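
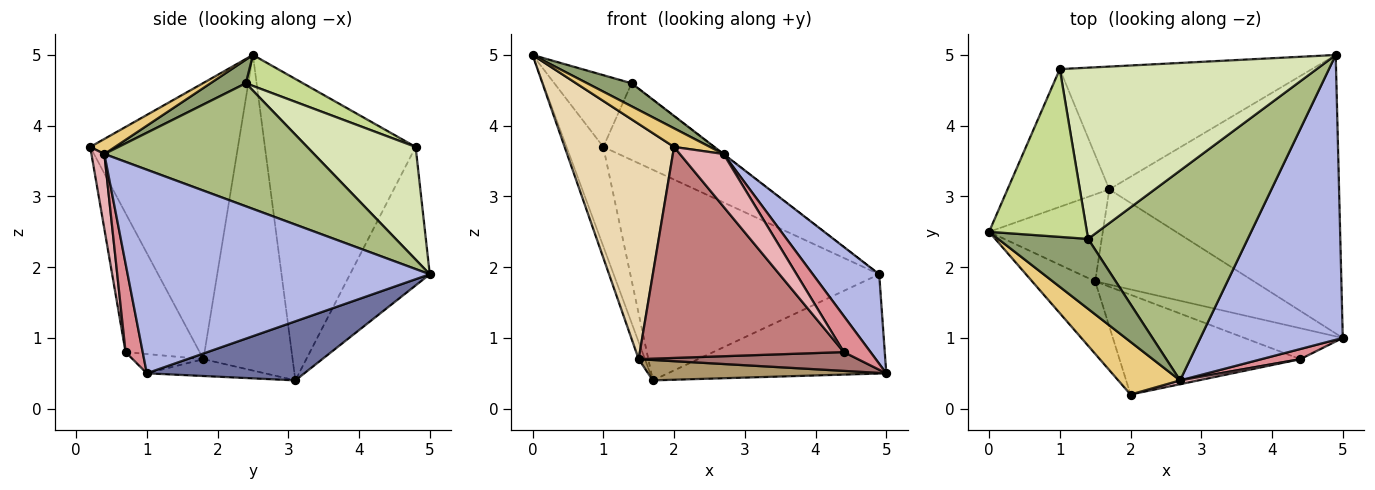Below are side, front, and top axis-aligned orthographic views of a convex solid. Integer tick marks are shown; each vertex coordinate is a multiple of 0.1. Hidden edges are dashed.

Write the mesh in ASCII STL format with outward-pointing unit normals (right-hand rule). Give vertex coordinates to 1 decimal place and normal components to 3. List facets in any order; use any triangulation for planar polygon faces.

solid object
 facet normal 0.235 0.326 -0.915
  outer loop
   vertex 1.7 3.1 0.4
   vertex 4.9 5.0 1.9
   vertex 5.0 1.0 0.5
  endloop
 endfacet
 facet normal -0.923 0.225 -0.312
  outer loop
   vertex 1.0 4.8 3.7
   vertex 1.7 3.1 0.4
   vertex 0.0 2.5 5.0
  endloop
 endfacet
 facet normal -0.267 0.833 -0.485
  outer loop
   vertex 1.0 4.8 3.7
   vertex 4.9 5.0 1.9
   vertex 1.7 3.1 0.4
  endloop
 endfacet
 facet normal 0.806 -0.177 0.564
  outer loop
   vertex 2.7 0.4 3.6
   vertex 5.0 1.0 0.5
   vertex 4.9 5.0 1.9
  endloop
 endfacet
 facet normal 0.242 -0.304 0.922
  outer loop
   vertex 1.4 2.4 4.6
   vertex 0.0 2.5 5.0
   vertex 2.7 0.4 3.6
  endloop
 endfacet
 facet normal 0.610 0.001 0.792
  outer loop
   vertex 1.4 2.4 4.6
   vertex 2.7 0.4 3.6
   vertex 4.9 5.0 1.9
  endloop
 endfacet
 facet normal 0.279 0.378 0.883
  outer loop
   vertex 1.4 2.4 4.6
   vertex 1.0 4.8 3.7
   vertex 0.0 2.5 5.0
  endloop
 endfacet
 facet normal 0.372 0.380 0.847
  outer loop
   vertex 1.4 2.4 4.6
   vertex 4.9 5.0 1.9
   vertex 1.0 4.8 3.7
  endloop
 endfacet
 facet normal -0.103 -0.209 -0.973
  outer loop
   vertex 1.5 1.8 0.7
   vertex 1.7 3.1 0.4
   vertex 5.0 1.0 0.5
  endloop
 endfacet
 facet normal -0.939 0.066 -0.338
  outer loop
   vertex 1.5 1.8 0.7
   vertex 0.0 2.5 5.0
   vertex 1.7 3.1 0.4
  endloop
 endfacet
 facet normal 0.224 -0.325 0.919
  outer loop
   vertex 2.0 0.2 3.7
   vertex 2.7 0.4 3.6
   vertex 0.0 2.5 5.0
  endloop
 endfacet
 facet normal -0.790 -0.585 -0.180
  outer loop
   vertex 2.0 0.2 3.7
   vertex 0.0 2.5 5.0
   vertex 1.5 1.8 0.7
  endloop
 endfacet
 facet normal -0.165 -0.512 -0.843
  outer loop
   vertex 4.4 0.7 0.8
   vertex 1.5 1.8 0.7
   vertex 5.0 1.0 0.5
  endloop
 endfacet
 facet normal -0.312 -0.859 -0.406
  outer loop
   vertex 4.4 0.7 0.8
   vertex 2.0 0.2 3.7
   vertex 1.5 1.8 0.7
  endloop
 endfacet
 facet normal 0.525 -0.819 0.231
  outer loop
   vertex 4.4 0.7 0.8
   vertex 5.0 1.0 0.5
   vertex 2.7 0.4 3.6
  endloop
 endfacet
 facet normal 0.283 -0.957 0.069
  outer loop
   vertex 4.4 0.7 0.8
   vertex 2.7 0.4 3.6
   vertex 2.0 0.2 3.7
  endloop
 endfacet
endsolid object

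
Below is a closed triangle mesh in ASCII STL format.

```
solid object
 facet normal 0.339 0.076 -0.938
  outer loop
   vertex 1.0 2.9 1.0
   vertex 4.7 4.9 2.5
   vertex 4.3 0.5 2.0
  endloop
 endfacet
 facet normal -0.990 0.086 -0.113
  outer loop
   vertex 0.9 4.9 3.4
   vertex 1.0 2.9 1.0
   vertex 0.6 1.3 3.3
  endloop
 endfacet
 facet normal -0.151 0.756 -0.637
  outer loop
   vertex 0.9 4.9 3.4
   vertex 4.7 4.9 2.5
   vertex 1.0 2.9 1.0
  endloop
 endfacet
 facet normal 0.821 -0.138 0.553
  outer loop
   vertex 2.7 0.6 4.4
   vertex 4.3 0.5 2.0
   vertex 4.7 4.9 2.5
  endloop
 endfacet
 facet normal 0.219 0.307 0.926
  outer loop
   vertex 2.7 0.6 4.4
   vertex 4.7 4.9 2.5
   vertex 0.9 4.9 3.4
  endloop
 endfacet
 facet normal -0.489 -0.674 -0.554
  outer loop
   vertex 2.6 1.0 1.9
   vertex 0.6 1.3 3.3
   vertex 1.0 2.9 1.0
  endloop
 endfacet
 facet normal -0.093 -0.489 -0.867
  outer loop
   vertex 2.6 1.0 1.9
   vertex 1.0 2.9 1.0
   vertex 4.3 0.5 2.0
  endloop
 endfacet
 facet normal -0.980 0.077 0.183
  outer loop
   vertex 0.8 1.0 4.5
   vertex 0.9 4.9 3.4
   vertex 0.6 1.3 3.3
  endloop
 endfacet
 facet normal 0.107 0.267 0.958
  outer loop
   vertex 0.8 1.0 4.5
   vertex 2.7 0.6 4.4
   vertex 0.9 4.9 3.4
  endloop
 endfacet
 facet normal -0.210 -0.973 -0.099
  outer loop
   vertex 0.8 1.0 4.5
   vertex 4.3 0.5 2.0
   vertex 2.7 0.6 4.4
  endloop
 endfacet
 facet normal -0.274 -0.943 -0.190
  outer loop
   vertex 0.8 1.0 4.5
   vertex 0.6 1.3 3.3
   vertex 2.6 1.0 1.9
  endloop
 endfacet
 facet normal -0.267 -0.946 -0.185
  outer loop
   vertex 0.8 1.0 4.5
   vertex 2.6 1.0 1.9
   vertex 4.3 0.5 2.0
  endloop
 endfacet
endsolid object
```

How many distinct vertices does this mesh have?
8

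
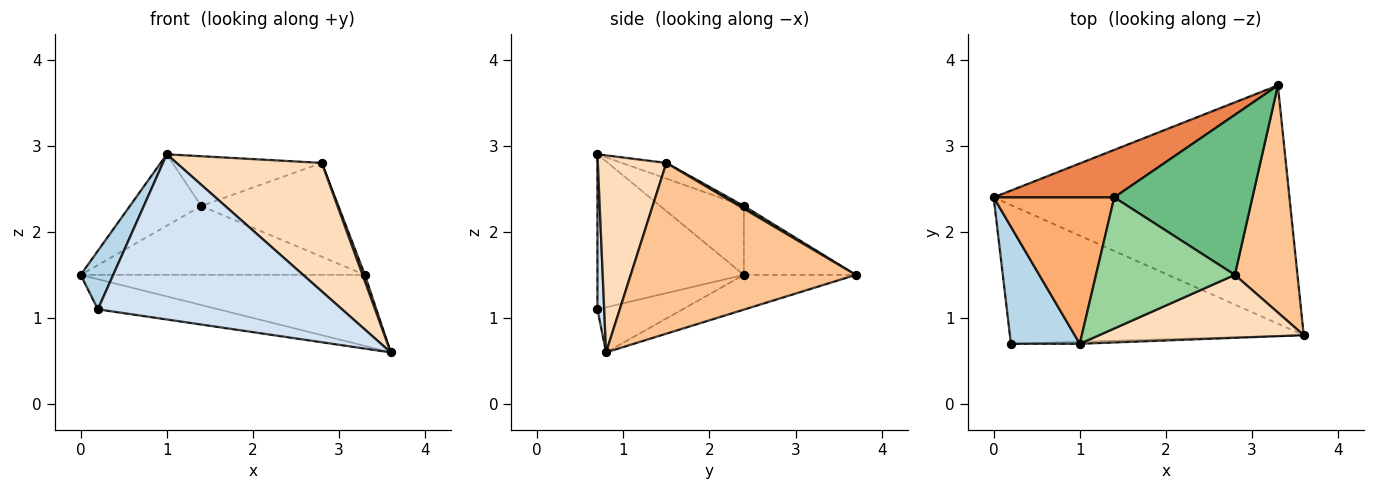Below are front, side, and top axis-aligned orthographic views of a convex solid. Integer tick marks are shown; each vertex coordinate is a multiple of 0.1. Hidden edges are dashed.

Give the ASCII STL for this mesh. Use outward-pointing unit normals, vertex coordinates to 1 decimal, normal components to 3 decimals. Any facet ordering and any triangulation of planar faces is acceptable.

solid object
 facet normal -0.112 0.284 -0.952
  outer loop
   vertex 3.3 3.7 1.5
   vertex 3.6 0.8 0.6
   vertex 0.0 2.4 1.5
  endloop
 endfacet
 facet normal -0.148 0.210 -0.966
  outer loop
   vertex 0.2 0.7 1.1
   vertex 0.0 2.4 1.5
   vertex 3.6 0.8 0.6
  endloop
 endfacet
 facet normal -0.896 -0.199 0.398
  outer loop
   vertex 0.2 0.7 1.1
   vertex 1.0 0.7 2.9
   vertex 0.0 2.4 1.5
  endloop
 endfacet
 facet normal 0.028 -1.000 -0.012
  outer loop
   vertex 0.2 0.7 1.1
   vertex 3.6 0.8 0.6
   vertex 1.0 0.7 2.9
  endloop
 endfacet
 facet normal -0.309 0.783 0.540
  outer loop
   vertex 1.4 2.4 2.3
   vertex 3.3 3.7 1.5
   vertex 0.0 2.4 1.5
  endloop
 endfacet
 facet normal -0.457 0.390 0.800
  outer loop
   vertex 1.4 2.4 2.3
   vertex 0.0 2.4 1.5
   vertex 1.0 0.7 2.9
  endloop
 endfacet
 facet normal 0.939 -0.010 0.344
  outer loop
   vertex 2.8 1.5 2.8
   vertex 3.6 0.8 0.6
   vertex 3.3 3.7 1.5
  endloop
 endfacet
 facet normal 0.390 -0.827 0.405
  outer loop
   vertex 2.8 1.5 2.8
   vertex 1.0 0.7 2.9
   vertex 3.6 0.8 0.6
  endloop
 endfacet
 facet normal 0.017 0.506 0.862
  outer loop
   vertex 2.8 1.5 2.8
   vertex 3.3 3.7 1.5
   vertex 1.4 2.4 2.3
  endloop
 endfacet
 facet normal -0.105 0.353 0.930
  outer loop
   vertex 2.8 1.5 2.8
   vertex 1.4 2.4 2.3
   vertex 1.0 0.7 2.9
  endloop
 endfacet
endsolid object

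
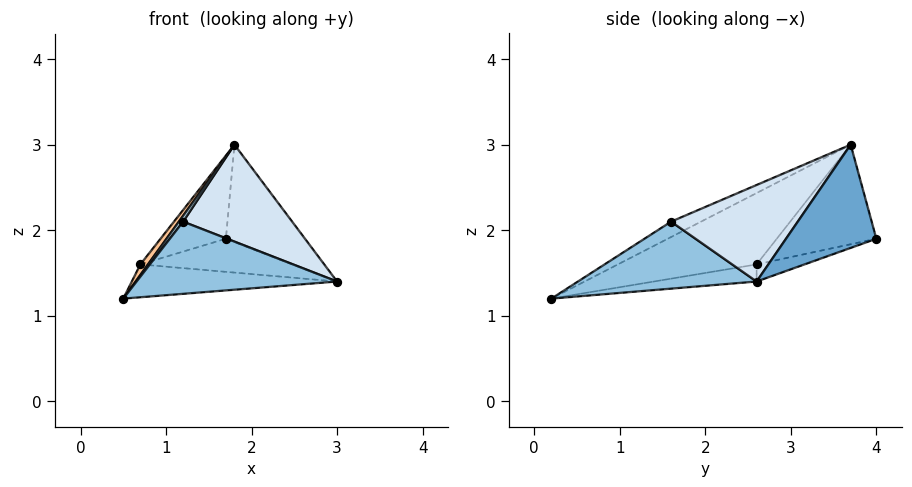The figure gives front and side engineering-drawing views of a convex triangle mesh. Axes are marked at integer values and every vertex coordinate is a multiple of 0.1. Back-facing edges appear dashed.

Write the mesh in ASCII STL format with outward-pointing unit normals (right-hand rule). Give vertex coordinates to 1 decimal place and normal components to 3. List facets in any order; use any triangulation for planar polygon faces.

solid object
 facet normal 0.748 0.655 0.111
  outer loop
   vertex 1.8 3.7 3.0
   vertex 3.0 2.6 1.4
   vertex 1.7 4.0 1.9
  endloop
 endfacet
 facet normal 0.559 -0.628 0.541
  outer loop
   vertex 1.2 1.6 2.1
   vertex 0.5 0.2 1.2
   vertex 3.0 2.6 1.4
  endloop
 endfacet
 facet normal -0.704 -0.101 0.704
  outer loop
   vertex 1.2 1.6 2.1
   vertex 1.8 3.7 3.0
   vertex 0.5 0.2 1.2
  endloop
 endfacet
 facet normal 0.531 -0.457 0.713
  outer loop
   vertex 1.2 1.6 2.1
   vertex 3.0 2.6 1.4
   vertex 1.8 3.7 3.0
  endloop
 endfacet
 facet normal -0.085 0.171 -0.982
  outer loop
   vertex 0.7 2.6 1.6
   vertex 3.0 2.6 1.4
   vertex 0.5 0.2 1.2
  endloop
 endfacet
 facet normal -0.084 0.265 -0.960
  outer loop
   vertex 0.7 2.6 1.6
   vertex 1.7 4.0 1.9
   vertex 3.0 2.6 1.4
  endloop
 endfacet
 facet normal -0.769 -0.042 0.638
  outer loop
   vertex 0.7 2.6 1.6
   vertex 0.5 0.2 1.2
   vertex 1.8 3.7 3.0
  endloop
 endfacet
 facet normal -0.815 0.535 0.220
  outer loop
   vertex 0.7 2.6 1.6
   vertex 1.8 3.7 3.0
   vertex 1.7 4.0 1.9
  endloop
 endfacet
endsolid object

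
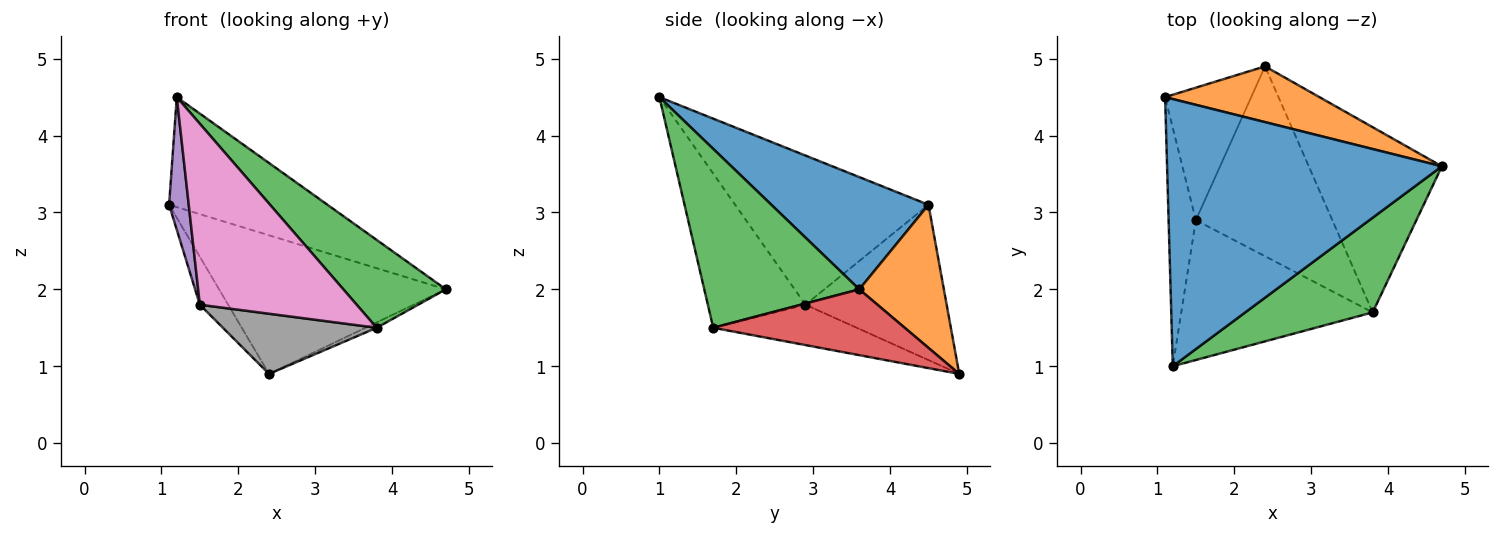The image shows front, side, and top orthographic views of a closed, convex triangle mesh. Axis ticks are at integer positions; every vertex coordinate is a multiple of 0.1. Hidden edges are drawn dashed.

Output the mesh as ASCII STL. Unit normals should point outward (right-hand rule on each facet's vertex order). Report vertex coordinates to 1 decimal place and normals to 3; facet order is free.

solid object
 facet normal 0.353 0.356 0.865
  outer loop
   vertex 1.2 1.0 4.5
   vertex 4.7 3.6 2.0
   vertex 1.1 4.5 3.1
  endloop
 endfacet
 facet normal 0.327 0.877 0.353
  outer loop
   vertex 2.4 4.9 0.9
   vertex 1.1 4.5 3.1
   vertex 4.7 3.6 2.0
  endloop
 endfacet
 facet normal 0.717 -0.474 0.511
  outer loop
   vertex 3.8 1.7 1.5
   vertex 4.7 3.6 2.0
   vertex 1.2 1.0 4.5
  endloop
 endfacet
 facet normal 0.443 0.026 -0.896
  outer loop
   vertex 3.8 1.7 1.5
   vertex 2.4 4.9 0.9
   vertex 4.7 3.6 2.0
  endloop
 endfacet
 facet normal -0.979 -0.099 -0.179
  outer loop
   vertex 1.5 2.9 1.8
   vertex 1.2 1.0 4.5
   vertex 1.1 4.5 3.1
  endloop
 endfacet
 facet normal -0.861 0.173 -0.478
  outer loop
   vertex 1.5 2.9 1.8
   vertex 1.1 4.5 3.1
   vertex 2.4 4.9 0.9
  endloop
 endfacet
 facet normal -0.442 -0.710 -0.549
  outer loop
   vertex 1.5 2.9 1.8
   vertex 3.8 1.7 1.5
   vertex 1.2 1.0 4.5
  endloop
 endfacet
 facet normal -0.271 -0.291 -0.918
  outer loop
   vertex 1.5 2.9 1.8
   vertex 2.4 4.9 0.9
   vertex 3.8 1.7 1.5
  endloop
 endfacet
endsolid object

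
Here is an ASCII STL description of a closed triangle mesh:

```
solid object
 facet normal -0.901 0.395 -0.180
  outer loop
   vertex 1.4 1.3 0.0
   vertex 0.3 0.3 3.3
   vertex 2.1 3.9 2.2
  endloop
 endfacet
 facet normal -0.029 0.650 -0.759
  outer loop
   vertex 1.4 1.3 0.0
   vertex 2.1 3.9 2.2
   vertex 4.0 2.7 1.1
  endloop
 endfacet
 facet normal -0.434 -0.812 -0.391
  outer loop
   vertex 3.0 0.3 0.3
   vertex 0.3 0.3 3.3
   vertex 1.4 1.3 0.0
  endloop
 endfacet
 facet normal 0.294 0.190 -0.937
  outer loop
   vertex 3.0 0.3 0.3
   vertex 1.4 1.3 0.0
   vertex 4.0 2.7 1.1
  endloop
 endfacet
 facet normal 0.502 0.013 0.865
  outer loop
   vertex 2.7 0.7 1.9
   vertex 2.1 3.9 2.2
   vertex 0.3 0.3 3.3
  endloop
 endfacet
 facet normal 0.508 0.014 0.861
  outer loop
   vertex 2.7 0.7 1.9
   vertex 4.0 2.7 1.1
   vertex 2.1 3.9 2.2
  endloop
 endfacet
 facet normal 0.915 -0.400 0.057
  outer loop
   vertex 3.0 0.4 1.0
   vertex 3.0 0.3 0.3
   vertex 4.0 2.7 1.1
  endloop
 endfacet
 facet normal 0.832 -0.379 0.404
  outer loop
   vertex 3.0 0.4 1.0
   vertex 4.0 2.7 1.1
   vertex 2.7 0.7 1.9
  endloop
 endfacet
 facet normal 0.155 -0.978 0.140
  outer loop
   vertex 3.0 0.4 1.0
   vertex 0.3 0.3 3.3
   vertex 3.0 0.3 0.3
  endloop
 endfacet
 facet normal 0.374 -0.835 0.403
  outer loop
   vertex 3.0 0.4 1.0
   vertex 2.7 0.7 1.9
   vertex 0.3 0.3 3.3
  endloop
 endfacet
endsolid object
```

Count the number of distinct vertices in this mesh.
7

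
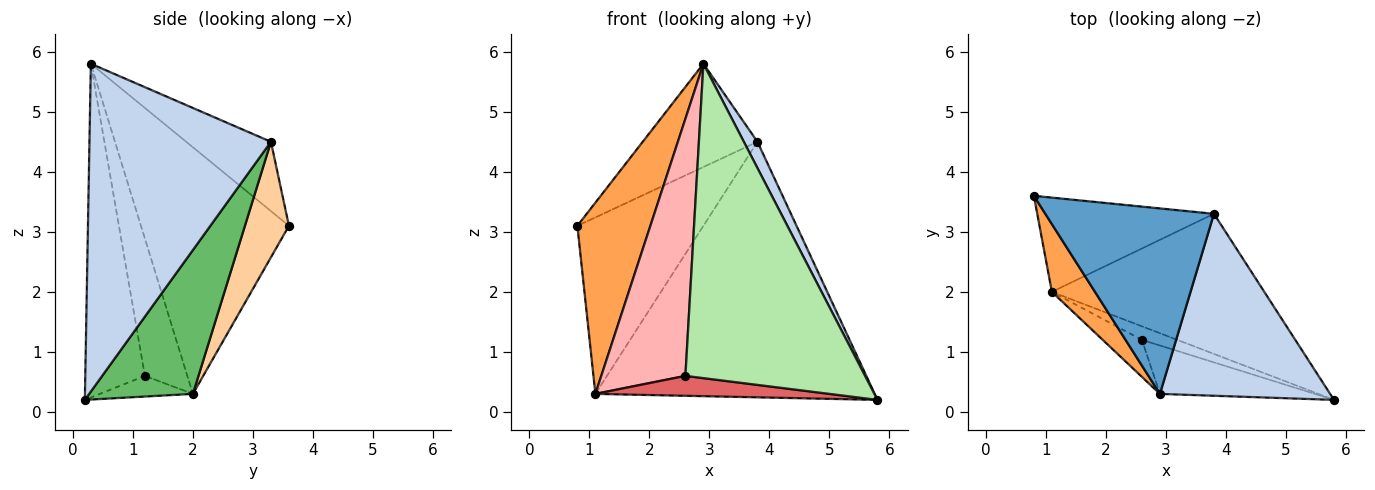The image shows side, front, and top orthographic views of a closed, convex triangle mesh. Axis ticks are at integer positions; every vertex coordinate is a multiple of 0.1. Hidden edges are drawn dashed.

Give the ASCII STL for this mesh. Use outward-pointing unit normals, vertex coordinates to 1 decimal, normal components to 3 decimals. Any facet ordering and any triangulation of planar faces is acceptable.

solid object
 facet normal -0.338 0.458 0.822
  outer loop
   vertex 3.8 3.3 4.5
   vertex 0.8 3.6 3.1
   vertex 2.9 0.3 5.8
  endloop
 endfacet
 facet normal 0.886 -0.066 0.460
  outer loop
   vertex 3.8 3.3 4.5
   vertex 2.9 0.3 5.8
   vertex 5.8 0.2 0.2
  endloop
 endfacet
 facet normal -0.886 -0.437 0.155
  outer loop
   vertex 1.1 2.0 0.3
   vertex 2.9 0.3 5.8
   vertex 0.8 3.6 3.1
  endloop
 endfacet
 facet normal 0.294 0.843 -0.450
  outer loop
   vertex 1.1 2.0 0.3
   vertex 0.8 3.6 3.1
   vertex 3.8 3.3 4.5
  endloop
 endfacet
 facet normal 0.310 0.834 -0.457
  outer loop
   vertex 1.1 2.0 0.3
   vertex 3.8 3.3 4.5
   vertex 5.8 0.2 0.2
  endloop
 endfacet
 facet normal -0.312 -0.939 -0.145
  outer loop
   vertex 2.6 1.2 0.6
   vertex 5.8 0.2 0.2
   vertex 2.9 0.3 5.8
  endloop
 endfacet
 facet normal -0.312 -0.786 -0.534
  outer loop
   vertex 2.6 1.2 0.6
   vertex 1.1 2.0 0.3
   vertex 5.8 0.2 0.2
  endloop
 endfacet
 facet normal -0.447 -0.886 -0.127
  outer loop
   vertex 2.6 1.2 0.6
   vertex 2.9 0.3 5.8
   vertex 1.1 2.0 0.3
  endloop
 endfacet
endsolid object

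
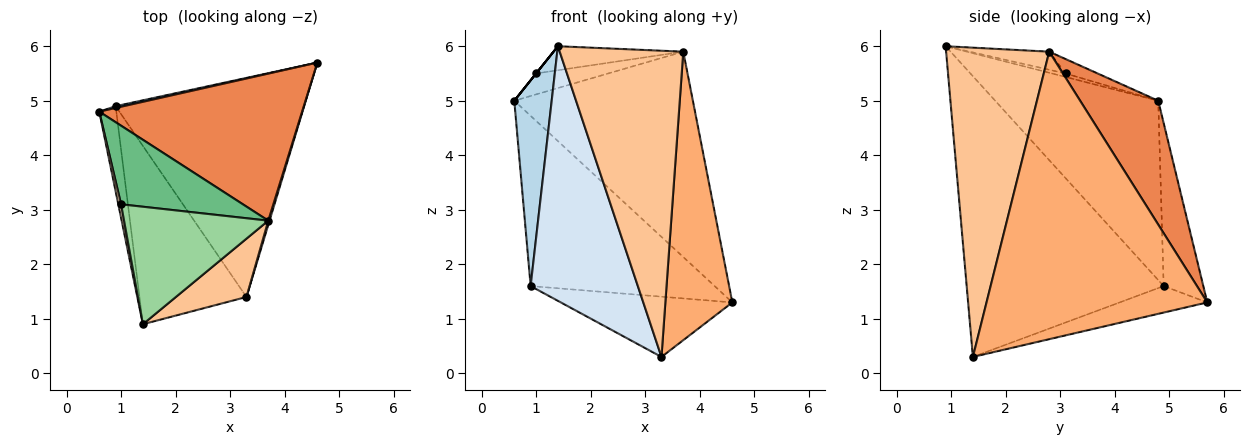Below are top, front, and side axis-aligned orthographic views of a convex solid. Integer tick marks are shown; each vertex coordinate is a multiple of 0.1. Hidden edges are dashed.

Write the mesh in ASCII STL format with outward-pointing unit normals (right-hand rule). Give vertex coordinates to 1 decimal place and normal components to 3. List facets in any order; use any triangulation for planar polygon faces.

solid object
 facet normal -0.211 0.978 0.010
  outer loop
   vertex 0.9 4.9 1.6
   vertex 0.6 4.8 5.0
   vertex 4.6 5.7 1.3
  endloop
 endfacet
 facet normal -0.134 0.263 -0.955
  outer loop
   vertex 0.9 4.9 1.6
   vertex 4.6 5.7 1.3
   vertex 3.3 1.4 0.3
  endloop
 endfacet
 facet normal -0.971 -0.223 -0.092
  outer loop
   vertex 0.9 4.9 1.6
   vertex 1.4 0.9 6.0
   vertex 0.6 4.8 5.0
  endloop
 endfacet
 facet normal -0.833 -0.453 -0.317
  outer loop
   vertex 0.9 4.9 1.6
   vertex 3.3 1.4 0.3
   vertex 1.4 0.9 6.0
  endloop
 endfacet
 facet normal 0.335 0.766 0.549
  outer loop
   vertex 3.7 2.8 5.9
   vertex 4.6 5.7 1.3
   vertex 0.6 4.8 5.0
  endloop
 endfacet
 facet normal 0.957 -0.290 0.004
  outer loop
   vertex 3.7 2.8 5.9
   vertex 3.3 1.4 0.3
   vertex 4.6 5.7 1.3
  endloop
 endfacet
 facet normal 0.634 -0.760 0.145
  outer loop
   vertex 3.7 2.8 5.9
   vertex 1.4 0.9 6.0
   vertex 3.3 1.4 0.3
  endloop
 endfacet
 facet normal -0.781 0.000 0.625
  outer loop
   vertex 1.0 3.1 5.5
   vertex 0.6 4.8 5.0
   vertex 1.4 0.9 6.0
  endloop
 endfacet
 facet normal -0.114 0.256 0.960
  outer loop
   vertex 1.0 3.1 5.5
   vertex 3.7 2.8 5.9
   vertex 0.6 4.8 5.0
  endloop
 endfacet
 facet normal -0.122 0.199 0.972
  outer loop
   vertex 1.0 3.1 5.5
   vertex 1.4 0.9 6.0
   vertex 3.7 2.8 5.9
  endloop
 endfacet
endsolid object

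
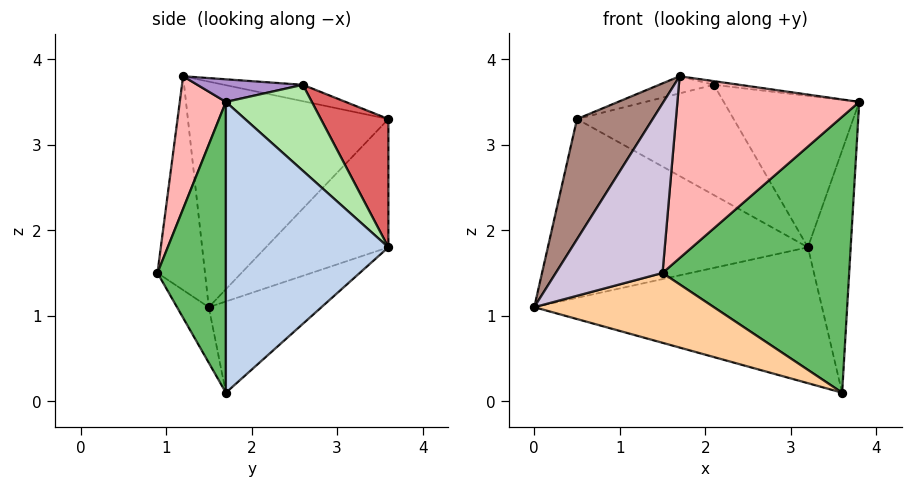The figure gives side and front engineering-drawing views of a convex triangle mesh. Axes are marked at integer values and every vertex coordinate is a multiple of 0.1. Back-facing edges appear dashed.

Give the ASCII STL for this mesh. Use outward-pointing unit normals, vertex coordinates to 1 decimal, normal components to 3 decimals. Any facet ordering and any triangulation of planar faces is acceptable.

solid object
 facet normal -0.242 0.618 -0.748
  outer loop
   vertex 3.6 1.7 0.1
   vertex 0.0 1.5 1.1
   vertex 3.2 3.6 1.8
  endloop
 endfacet
 facet normal 0.966 0.254 -0.057
  outer loop
   vertex 3.6 1.7 0.1
   vertex 3.2 3.6 1.8
   vertex 3.8 1.7 3.5
  endloop
 endfacet
 facet normal -0.338 0.718 -0.608
  outer loop
   vertex 0.5 3.6 3.3
   vertex 3.2 3.6 1.8
   vertex 0.0 1.5 1.1
  endloop
 endfacet
 facet normal -0.134 -0.760 -0.636
  outer loop
   vertex 1.5 0.9 1.5
   vertex 0.0 1.5 1.1
   vertex 3.6 1.7 0.1
  endloop
 endfacet
 facet normal 0.344 -0.939 -0.020
  outer loop
   vertex 1.5 0.9 1.5
   vertex 3.6 1.7 0.1
   vertex 3.8 1.7 3.5
  endloop
 endfacet
 facet normal 0.428 0.674 0.602
  outer loop
   vertex 2.1 2.6 3.7
   vertex 3.8 1.7 3.5
   vertex 3.2 3.6 1.8
  endloop
 endfacet
 facet normal 0.322 0.748 0.580
  outer loop
   vertex 2.1 2.6 3.7
   vertex 3.2 3.6 1.8
   vertex 0.5 3.6 3.3
  endloop
 endfacet
 facet normal 0.244 -0.964 0.104
  outer loop
   vertex 1.7 1.2 3.8
   vertex 1.5 0.9 1.5
   vertex 3.8 1.7 3.5
  endloop
 endfacet
 facet normal 0.134 0.033 0.990
  outer loop
   vertex 1.7 1.2 3.8
   vertex 3.8 1.7 3.5
   vertex 2.1 2.6 3.7
  endloop
 endfacet
 facet normal -0.402 -0.903 0.153
  outer loop
   vertex 1.7 1.2 3.8
   vertex 0.0 1.5 1.1
   vertex 1.5 0.9 1.5
  endloop
 endfacet
 facet normal -0.820 -0.310 0.482
  outer loop
   vertex 1.7 1.2 3.8
   vertex 0.5 3.6 3.3
   vertex 0.0 1.5 1.1
  endloop
 endfacet
 facet normal -0.170 0.119 0.978
  outer loop
   vertex 1.7 1.2 3.8
   vertex 2.1 2.6 3.7
   vertex 0.5 3.6 3.3
  endloop
 endfacet
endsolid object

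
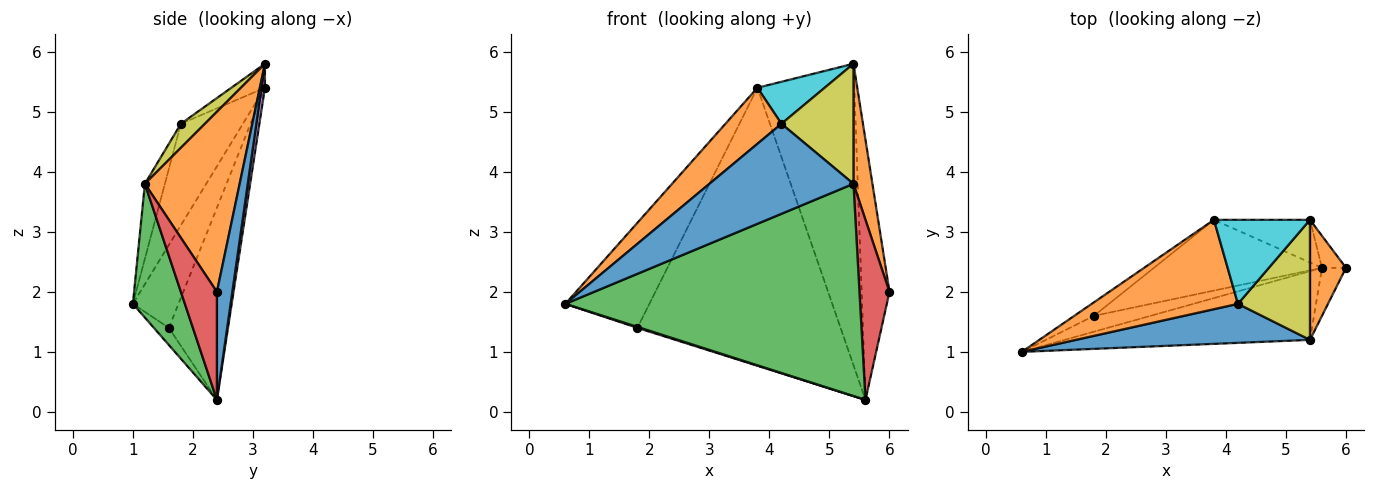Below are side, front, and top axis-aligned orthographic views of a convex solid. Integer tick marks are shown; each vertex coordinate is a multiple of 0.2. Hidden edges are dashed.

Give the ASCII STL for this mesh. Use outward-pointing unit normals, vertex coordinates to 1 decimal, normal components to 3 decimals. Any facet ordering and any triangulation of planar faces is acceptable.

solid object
 facet normal 0.482 0.870 -0.107
  outer loop
   vertex 5.6 2.4 0.2
   vertex 5.4 3.2 5.8
   vertex 6.0 2.4 2.0
  endloop
 endfacet
 facet normal 0.962 -0.192 0.192
  outer loop
   vertex 5.4 1.2 3.8
   vertex 6.0 2.4 2.0
   vertex 5.4 3.2 5.8
  endloop
 endfacet
 facet normal 0.166 -0.938 -0.304
  outer loop
   vertex 5.4 1.2 3.8
   vertex 0.6 1.0 1.8
   vertex 5.6 2.4 0.2
  endloop
 endfacet
 facet normal 0.757 -0.631 -0.168
  outer loop
   vertex 5.4 1.2 3.8
   vertex 5.6 2.4 0.2
   vertex 6.0 2.4 2.0
  endloop
 endfacet
 facet normal 0.035 0.990 -0.140
  outer loop
   vertex 3.8 3.2 5.4
   vertex 5.4 3.2 5.8
   vertex 5.6 2.4 0.2
  endloop
 endfacet
 facet normal -0.290 -0.058 -0.955
  outer loop
   vertex 1.8 1.6 1.4
   vertex 5.6 2.4 0.2
   vertex 0.6 1.0 1.8
  endloop
 endfacet
 facet normal -0.474 0.873 -0.112
  outer loop
   vertex 1.8 1.6 1.4
   vertex 0.6 1.0 1.8
   vertex 3.8 3.2 5.4
  endloop
 endfacet
 facet normal -0.271 0.933 -0.237
  outer loop
   vertex 1.8 1.6 1.4
   vertex 3.8 3.2 5.4
   vertex 5.6 2.4 0.2
  endloop
 endfacet
 facet normal 0.229 -0.688 0.688
  outer loop
   vertex 4.2 1.8 4.8
   vertex 5.4 1.2 3.8
   vertex 5.4 3.2 5.8
  endloop
 endfacet
 facet normal -0.218 -0.436 0.873
  outer loop
   vertex 4.2 1.8 4.8
   vertex 5.4 3.2 5.8
   vertex 3.8 3.2 5.4
  endloop
 endfacet
 facet normal -0.126 -0.910 0.394
  outer loop
   vertex 4.2 1.8 4.8
   vertex 0.6 1.0 1.8
   vertex 5.4 1.2 3.8
  endloop
 endfacet
 facet normal -0.507 -0.458 0.730
  outer loop
   vertex 4.2 1.8 4.8
   vertex 3.8 3.2 5.4
   vertex 0.6 1.0 1.8
  endloop
 endfacet
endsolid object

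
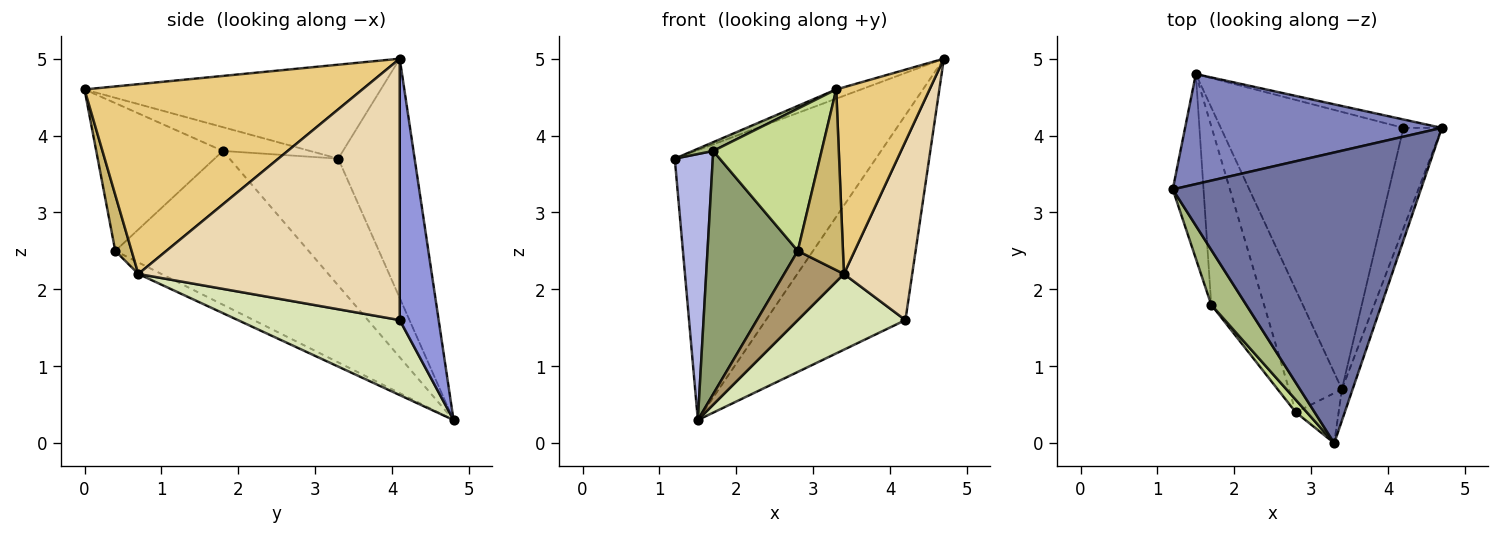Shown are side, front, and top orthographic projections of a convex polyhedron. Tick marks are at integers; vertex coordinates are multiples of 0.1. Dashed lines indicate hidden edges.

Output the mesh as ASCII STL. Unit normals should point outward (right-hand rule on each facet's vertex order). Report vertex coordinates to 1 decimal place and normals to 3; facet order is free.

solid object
 facet normal -0.354 0.030 0.935
  outer loop
   vertex 3.3 0.0 4.6
   vertex 4.7 4.1 5.0
   vertex 1.2 3.3 3.7
  endloop
 endfacet
 facet normal -0.332 0.874 0.356
  outer loop
   vertex 1.5 4.8 0.3
   vertex 1.2 3.3 3.7
   vertex 4.7 4.1 5.0
  endloop
 endfacet
 facet normal 0.269 0.962 -0.039
  outer loop
   vertex 4.2 4.1 1.6
   vertex 1.5 4.8 0.3
   vertex 4.7 4.1 5.0
  endloop
 endfacet
 facet normal -0.920 -0.322 -0.223
  outer loop
   vertex 1.7 1.8 3.8
   vertex 1.2 3.3 3.7
   vertex 1.5 4.8 0.3
  endloop
 endfacet
 facet normal -0.865 -0.404 -0.297
  outer loop
   vertex 1.7 1.8 3.8
   vertex 1.5 4.8 0.3
   vertex 2.8 0.4 2.5
  endloop
 endfacet
 facet normal -0.557 -0.131 0.820
  outer loop
   vertex 1.7 1.8 3.8
   vertex 3.3 0.0 4.6
   vertex 1.2 3.3 3.7
  endloop
 endfacet
 facet normal -0.759 -0.649 0.057
  outer loop
   vertex 1.7 1.8 3.8
   vertex 2.8 0.4 2.5
   vertex 3.3 0.0 4.6
  endloop
 endfacet
 facet normal 0.368 -0.245 -0.897
  outer loop
   vertex 3.4 0.7 2.2
   vertex 1.5 4.8 0.3
   vertex 4.2 4.1 1.6
  endloop
 endfacet
 facet normal -0.186 -0.483 -0.856
  outer loop
   vertex 3.4 0.7 2.2
   vertex 2.8 0.4 2.5
   vertex 1.5 4.8 0.3
  endloop
 endfacet
 facet normal 0.329 -0.910 -0.252
  outer loop
   vertex 3.4 0.7 2.2
   vertex 3.3 0.0 4.6
   vertex 2.8 0.4 2.5
  endloop
 endfacet
 facet normal 0.947 -0.318 -0.053
  outer loop
   vertex 3.4 0.7 2.2
   vertex 4.7 4.1 5.0
   vertex 3.3 0.0 4.6
  endloop
 endfacet
 facet normal 0.958 -0.250 -0.141
  outer loop
   vertex 3.4 0.7 2.2
   vertex 4.2 4.1 1.6
   vertex 4.7 4.1 5.0
  endloop
 endfacet
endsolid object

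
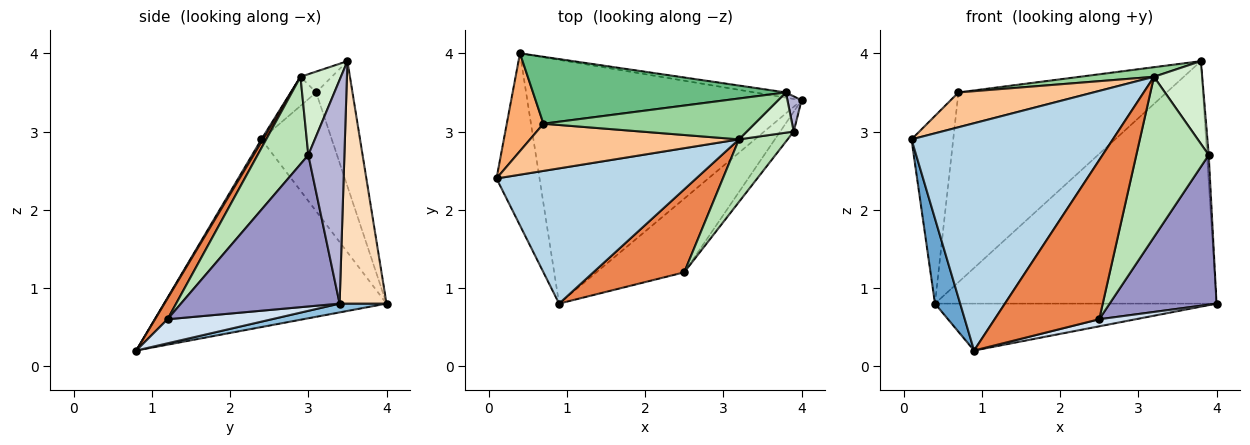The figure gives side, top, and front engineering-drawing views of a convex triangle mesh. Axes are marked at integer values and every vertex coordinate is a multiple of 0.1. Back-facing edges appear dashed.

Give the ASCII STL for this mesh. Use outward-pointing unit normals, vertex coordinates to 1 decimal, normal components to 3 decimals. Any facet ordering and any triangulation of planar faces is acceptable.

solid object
 facet normal -0.969 -0.110 -0.222
  outer loop
   vertex 0.4 4.0 0.8
   vertex 0.9 0.8 0.2
   vertex 0.1 2.4 2.9
  endloop
 endfacet
 facet normal 0.031 0.189 -0.981
  outer loop
   vertex 0.4 4.0 0.8
   vertex 4.0 3.4 0.8
   vertex 0.9 0.8 0.2
  endloop
 endfacet
 facet normal 0.007 -0.859 0.511
  outer loop
   vertex 3.2 2.9 3.7
   vertex 0.1 2.4 2.9
   vertex 0.9 0.8 0.2
  endloop
 endfacet
 facet normal 0.263 -0.092 -0.960
  outer loop
   vertex 2.5 1.2 0.6
   vertex 0.9 0.8 0.2
   vertex 4.0 3.4 0.8
  endloop
 endfacet
 facet normal 0.106 -0.882 0.460
  outer loop
   vertex 2.5 1.2 0.6
   vertex 3.2 2.9 3.7
   vertex 0.9 0.8 0.2
  endloop
 endfacet
 facet normal -0.831 0.493 0.257
  outer loop
   vertex 0.7 3.1 3.5
   vertex 0.4 4.0 0.8
   vertex 0.1 2.4 2.9
  endloop
 endfacet
 facet normal -0.111 -0.590 0.800
  outer loop
   vertex 0.7 3.1 3.5
   vertex 0.1 2.4 2.9
   vertex 3.2 2.9 3.7
  endloop
 endfacet
 facet normal 0.164 0.986 -0.021
  outer loop
   vertex 3.8 3.5 3.9
   vertex 4.0 3.4 0.8
   vertex 0.4 4.0 0.8
  endloop
 endfacet
 facet normal -0.162 0.931 0.328
  outer loop
   vertex 3.8 3.5 3.9
   vertex 0.4 4.0 0.8
   vertex 0.7 3.1 3.5
  endloop
 endfacet
 facet normal -0.096 -0.227 0.969
  outer loop
   vertex 3.8 3.5 3.9
   vertex 0.7 3.1 3.5
   vertex 3.2 2.9 3.7
  endloop
 endfacet
 facet normal 0.546 -0.780 0.304
  outer loop
   vertex 3.9 3.0 2.7
   vertex 3.2 2.9 3.7
   vertex 2.5 1.2 0.6
  endloop
 endfacet
 facet normal 0.602 -0.718 0.349
  outer loop
   vertex 3.9 3.0 2.7
   vertex 3.8 3.5 3.9
   vertex 3.2 2.9 3.7
  endloop
 endfacet
 facet normal 0.827 -0.557 -0.074
  outer loop
   vertex 3.9 3.0 2.7
   vertex 2.5 1.2 0.6
   vertex 4.0 3.4 0.8
  endloop
 endfacet
 facet normal 0.997 0.049 0.063
  outer loop
   vertex 3.9 3.0 2.7
   vertex 4.0 3.4 0.8
   vertex 3.8 3.5 3.9
  endloop
 endfacet
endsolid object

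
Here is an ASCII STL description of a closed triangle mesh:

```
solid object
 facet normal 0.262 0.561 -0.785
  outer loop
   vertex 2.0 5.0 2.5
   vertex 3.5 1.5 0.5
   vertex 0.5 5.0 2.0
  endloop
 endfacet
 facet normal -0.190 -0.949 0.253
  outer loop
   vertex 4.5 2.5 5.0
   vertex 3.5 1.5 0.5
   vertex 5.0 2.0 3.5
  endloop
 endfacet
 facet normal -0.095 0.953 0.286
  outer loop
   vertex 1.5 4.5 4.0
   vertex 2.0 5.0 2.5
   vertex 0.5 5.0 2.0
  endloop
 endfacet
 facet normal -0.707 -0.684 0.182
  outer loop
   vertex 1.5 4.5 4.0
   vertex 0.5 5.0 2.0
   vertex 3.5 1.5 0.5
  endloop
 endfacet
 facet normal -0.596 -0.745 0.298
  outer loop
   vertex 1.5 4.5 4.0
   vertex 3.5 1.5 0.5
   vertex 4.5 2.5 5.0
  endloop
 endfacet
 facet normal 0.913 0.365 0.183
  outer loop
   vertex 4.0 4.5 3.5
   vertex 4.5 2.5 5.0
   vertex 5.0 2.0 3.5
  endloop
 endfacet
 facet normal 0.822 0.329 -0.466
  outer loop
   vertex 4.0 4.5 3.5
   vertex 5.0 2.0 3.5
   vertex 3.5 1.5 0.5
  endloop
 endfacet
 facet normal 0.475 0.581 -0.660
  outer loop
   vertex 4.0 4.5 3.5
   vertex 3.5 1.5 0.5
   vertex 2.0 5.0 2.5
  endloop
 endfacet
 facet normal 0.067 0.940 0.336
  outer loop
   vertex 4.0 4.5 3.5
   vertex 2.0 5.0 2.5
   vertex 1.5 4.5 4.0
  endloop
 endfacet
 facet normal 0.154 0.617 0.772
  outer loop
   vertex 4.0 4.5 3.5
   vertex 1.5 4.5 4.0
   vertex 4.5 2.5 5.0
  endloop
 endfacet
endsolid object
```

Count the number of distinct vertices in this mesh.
7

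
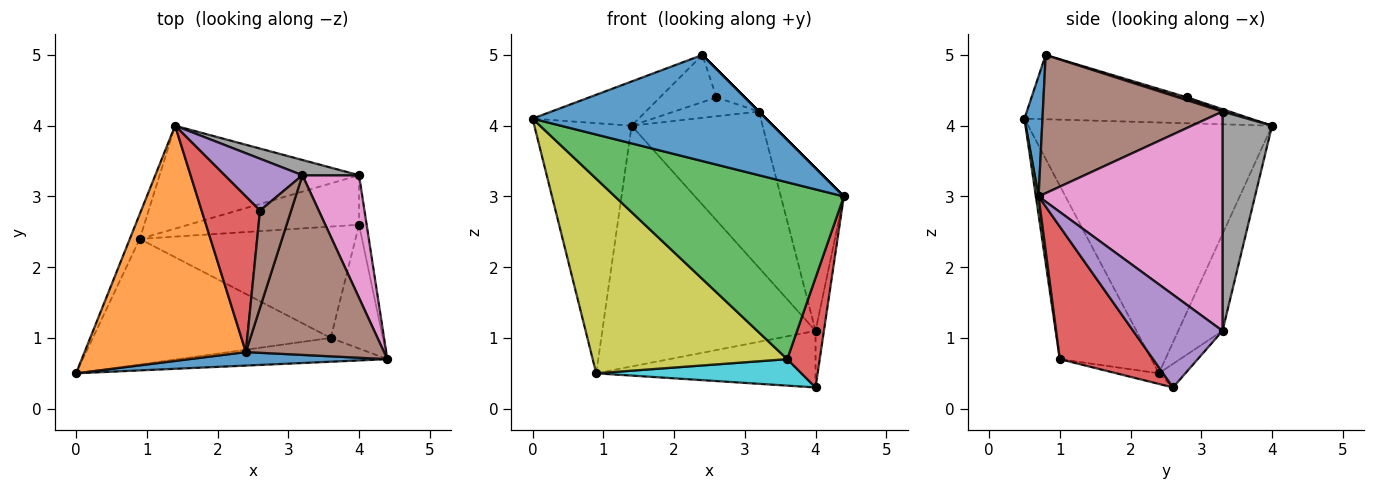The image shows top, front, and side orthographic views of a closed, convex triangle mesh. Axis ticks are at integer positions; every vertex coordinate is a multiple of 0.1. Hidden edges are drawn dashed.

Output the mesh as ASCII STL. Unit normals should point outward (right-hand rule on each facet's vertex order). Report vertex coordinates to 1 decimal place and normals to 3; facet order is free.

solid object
 facet normal 0.076 -0.989 0.126
  outer loop
   vertex 2.4 0.8 5.0
   vertex 0.0 0.5 4.1
   vertex 4.4 0.7 3.0
  endloop
 endfacet
 facet normal -0.365 0.172 0.915
  outer loop
   vertex 2.4 0.8 5.0
   vertex 1.4 4.0 4.0
   vertex 0.0 0.5 4.1
  endloop
 endfacet
 facet normal 0.012 -0.991 -0.133
  outer loop
   vertex 3.6 1.0 0.7
   vertex 4.4 0.7 3.0
   vertex 0.0 0.5 4.1
  endloop
 endfacet
 facet normal 0.885 -0.308 -0.348
  outer loop
   vertex 3.6 1.0 0.7
   vertex 4.0 2.6 0.3
   vertex 4.4 0.7 3.0
  endloop
 endfacet
 facet normal 0.992 0.093 -0.081
  outer loop
   vertex 4.0 3.3 1.1
   vertex 4.4 0.7 3.0
   vertex 4.0 2.6 0.3
  endloop
 endfacet
 facet normal 0.707 0.000 0.707
  outer loop
   vertex 3.2 3.3 4.2
   vertex 2.4 0.8 5.0
   vertex 4.4 0.7 3.0
  endloop
 endfacet
 facet normal 0.919 0.315 0.237
  outer loop
   vertex 3.2 3.3 4.2
   vertex 4.4 0.7 3.0
   vertex 4.0 3.3 1.1
  endloop
 endfacet
 facet normal 0.352 0.932 0.091
  outer loop
   vertex 3.2 3.3 4.2
   vertex 4.0 3.3 1.1
   vertex 1.4 4.0 4.0
  endloop
 endfacet
 facet normal -0.368 -0.781 -0.504
  outer loop
   vertex 0.9 2.4 0.5
   vertex 3.6 1.0 0.7
   vertex 0.0 0.5 4.1
  endloop
 endfacet
 facet normal -0.048 -0.231 -0.972
  outer loop
   vertex 0.9 2.4 0.5
   vertex 4.0 2.6 0.3
   vertex 3.6 1.0 0.7
  endloop
 endfacet
 facet normal -0.928 0.370 -0.037
  outer loop
   vertex 0.9 2.4 0.5
   vertex 0.0 0.5 4.1
   vertex 1.4 4.0 4.0
  endloop
 endfacet
 facet normal -0.187 0.903 -0.386
  outer loop
   vertex 0.9 2.4 0.5
   vertex 1.4 4.0 4.0
   vertex 4.0 3.3 1.1
  endloop
 endfacet
 facet normal -0.091 0.749 -0.656
  outer loop
   vertex 0.9 2.4 0.5
   vertex 4.0 3.3 1.1
   vertex 4.0 2.6 0.3
  endloop
 endfacet
 facet normal -0.029 0.290 0.957
  outer loop
   vertex 2.6 2.8 4.4
   vertex 1.4 4.0 4.0
   vertex 2.4 0.8 5.0
  endloop
 endfacet
 facet normal 0.028 0.342 0.939
  outer loop
   vertex 2.6 2.8 4.4
   vertex 3.2 3.3 4.2
   vertex 1.4 4.0 4.0
  endloop
 endfacet
 facet normal 0.087 0.278 0.957
  outer loop
   vertex 2.6 2.8 4.4
   vertex 2.4 0.8 5.0
   vertex 3.2 3.3 4.2
  endloop
 endfacet
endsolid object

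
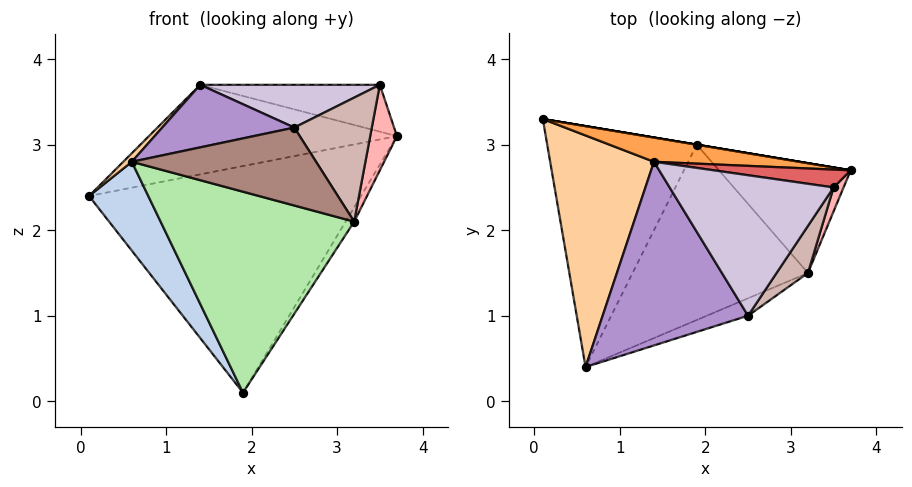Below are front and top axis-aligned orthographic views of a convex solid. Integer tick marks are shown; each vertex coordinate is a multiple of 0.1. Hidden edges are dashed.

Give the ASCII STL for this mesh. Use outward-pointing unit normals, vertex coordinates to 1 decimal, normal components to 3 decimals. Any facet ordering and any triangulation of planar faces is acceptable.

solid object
 facet normal 0.164 0.986 0.000
  outer loop
   vertex 1.9 3.0 0.1
   vertex 0.1 3.3 2.4
   vertex 3.7 2.7 3.1
  endloop
 endfacet
 facet normal -0.782 -0.215 -0.584
  outer loop
   vertex 1.9 3.0 0.1
   vertex 0.6 0.4 2.8
   vertex 0.1 3.3 2.4
  endloop
 endfacet
 facet normal 0.109 0.959 0.260
  outer loop
   vertex 1.4 2.8 3.7
   vertex 3.7 2.7 3.1
   vertex 0.1 3.3 2.4
  endloop
 endfacet
 facet normal -0.712 -0.026 0.702
  outer loop
   vertex 1.4 2.8 3.7
   vertex 0.1 3.3 2.4
   vertex 0.6 0.4 2.8
  endloop
 endfacet
 facet normal 0.859 0.066 -0.509
  outer loop
   vertex 3.2 1.5 2.1
   vertex 1.9 3.0 0.1
   vertex 3.7 2.7 3.1
  endloop
 endfacet
 facet normal 0.140 -0.746 -0.651
  outer loop
   vertex 3.2 1.5 2.1
   vertex 0.6 0.4 2.8
   vertex 1.9 3.0 0.1
  endloop
 endfacet
 facet normal 0.132 0.926 0.353
  outer loop
   vertex 3.5 2.5 3.7
   vertex 3.7 2.7 3.1
   vertex 1.4 2.8 3.7
  endloop
 endfacet
 facet normal 0.871 -0.473 0.133
  outer loop
   vertex 3.5 2.5 3.7
   vertex 3.2 1.5 2.1
   vertex 3.7 2.7 3.1
  endloop
 endfacet
 facet normal -0.097 -0.321 0.942
  outer loop
   vertex 2.5 1.0 3.2
   vertex 1.4 2.8 3.7
   vertex 0.6 0.4 2.8
  endloop
 endfacet
 facet normal -0.042 -0.291 0.956
  outer loop
   vertex 2.5 1.0 3.2
   vertex 3.5 2.5 3.7
   vertex 1.4 2.8 3.7
  endloop
 endfacet
 facet normal 0.334 -0.920 -0.206
  outer loop
   vertex 2.5 1.0 3.2
   vertex 0.6 0.4 2.8
   vertex 3.2 1.5 2.1
  endloop
 endfacet
 facet normal 0.775 -0.591 0.224
  outer loop
   vertex 2.5 1.0 3.2
   vertex 3.2 1.5 2.1
   vertex 3.5 2.5 3.7
  endloop
 endfacet
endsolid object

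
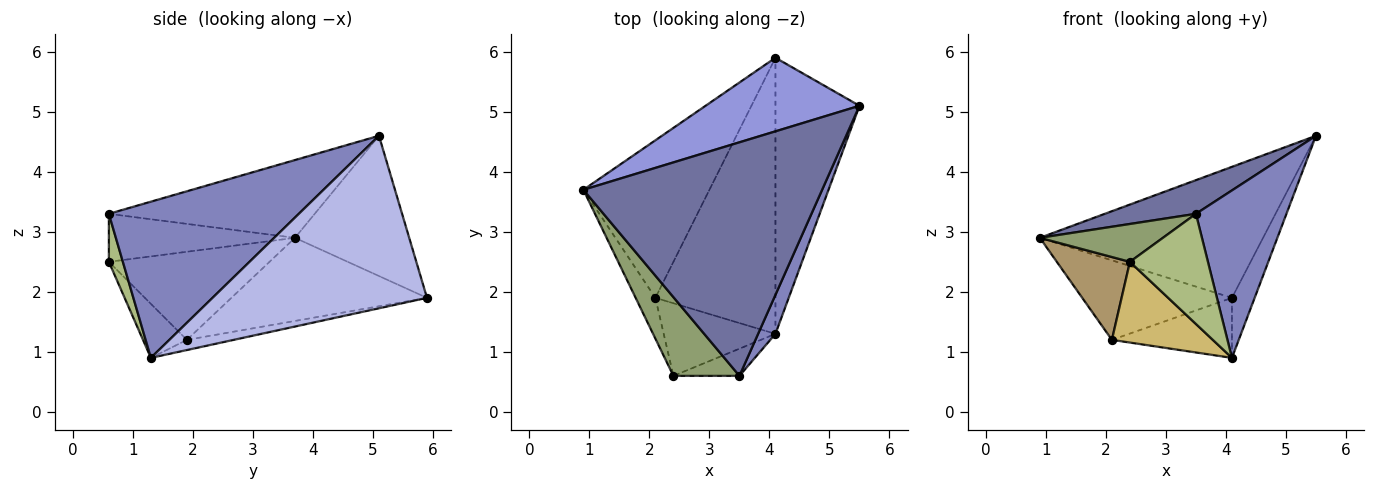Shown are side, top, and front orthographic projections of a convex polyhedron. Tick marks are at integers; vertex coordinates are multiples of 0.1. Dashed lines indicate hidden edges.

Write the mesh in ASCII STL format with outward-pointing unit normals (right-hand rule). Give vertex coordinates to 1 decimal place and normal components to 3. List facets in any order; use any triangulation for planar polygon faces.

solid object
 facet normal -0.307 -0.136 0.942
  outer loop
   vertex 3.5 0.6 3.3
   vertex 5.5 5.1 4.6
   vertex 0.9 3.7 2.9
  endloop
 endfacet
 facet normal 0.898 -0.428 0.100
  outer loop
   vertex 4.1 1.3 0.9
   vertex 5.5 5.1 4.6
   vertex 3.5 0.6 3.3
  endloop
 endfacet
 facet normal -0.408 0.796 0.447
  outer loop
   vertex 4.1 5.9 1.9
   vertex 0.9 3.7 2.9
   vertex 5.5 5.1 4.6
  endloop
 endfacet
 facet normal 0.895 0.095 -0.436
  outer loop
   vertex 4.1 5.9 1.9
   vertex 5.5 5.1 4.6
   vertex 4.1 1.3 0.9
  endloop
 endfacet
 facet normal -0.548 -0.362 0.754
  outer loop
   vertex 2.4 0.6 2.5
   vertex 3.5 0.6 3.3
   vertex 0.9 3.7 2.9
  endloop
 endfacet
 facet normal 0.172 -0.956 -0.236
  outer loop
   vertex 2.4 0.6 2.5
   vertex 4.1 1.3 0.9
   vertex 3.5 0.6 3.3
  endloop
 endfacet
 facet normal -0.507 0.388 -0.769
  outer loop
   vertex 2.1 1.9 1.2
   vertex 0.9 3.7 2.9
   vertex 4.1 5.9 1.9
  endloop
 endfacet
 facet normal -0.083 0.212 -0.974
  outer loop
   vertex 2.1 1.9 1.2
   vertex 4.1 5.9 1.9
   vertex 4.1 1.3 0.9
  endloop
 endfacet
 facet normal -0.892 -0.406 -0.200
  outer loop
   vertex 2.1 1.9 1.2
   vertex 2.4 0.6 2.5
   vertex 0.9 3.7 2.9
  endloop
 endfacet
 facet normal -0.308 -0.707 -0.636
  outer loop
   vertex 2.1 1.9 1.2
   vertex 4.1 1.3 0.9
   vertex 2.4 0.6 2.5
  endloop
 endfacet
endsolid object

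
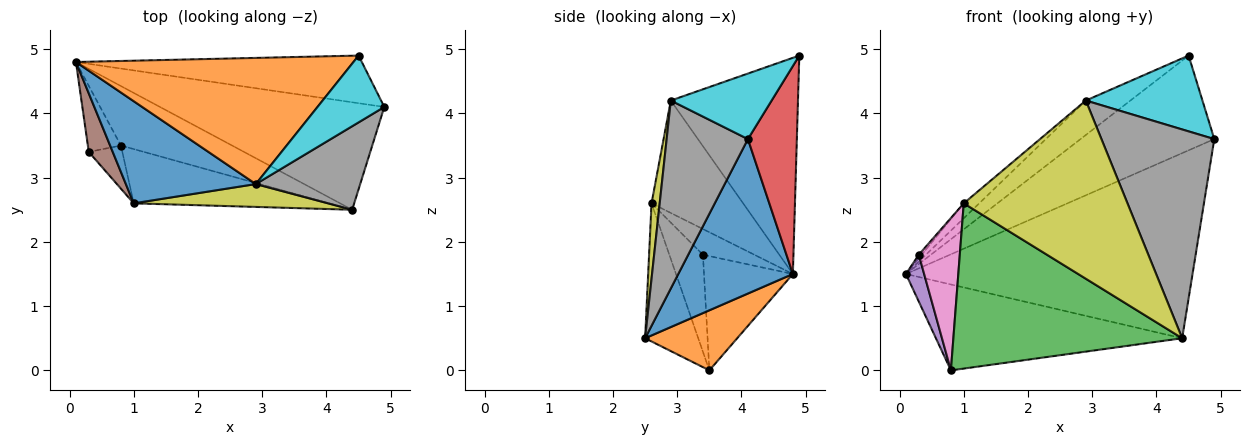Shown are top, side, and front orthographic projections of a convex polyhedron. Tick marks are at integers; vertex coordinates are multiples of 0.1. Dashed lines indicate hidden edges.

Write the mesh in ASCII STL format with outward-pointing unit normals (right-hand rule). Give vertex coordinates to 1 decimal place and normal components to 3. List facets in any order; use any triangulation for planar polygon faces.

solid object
 facet normal 0.327 0.817 -0.475
  outer loop
   vertex 4.4 2.5 0.5
   vertex 0.1 4.8 1.5
   vertex 4.9 4.1 3.6
  endloop
 endfacet
 facet normal 0.294 0.786 -0.544
  outer loop
   vertex 0.8 3.5 0.0
   vertex 0.1 4.8 1.5
   vertex 4.4 2.5 0.5
  endloop
 endfacet
 facet normal -0.215 -0.928 -0.305
  outer loop
   vertex 1.0 2.6 2.6
   vertex 0.8 3.5 0.0
   vertex 4.4 2.5 0.5
  endloop
 endfacet
 facet normal 0.311 0.849 -0.427
  outer loop
   vertex 4.5 4.9 4.9
   vertex 4.9 4.1 3.6
   vertex 0.1 4.8 1.5
  endloop
 endfacet
 facet normal -0.943 -0.193 -0.273
  outer loop
   vertex 0.3 3.4 1.8
   vertex 0.1 4.8 1.5
   vertex 0.8 3.5 0.0
  endloop
 endfacet
 facet normal -0.731 0.042 0.681
  outer loop
   vertex 0.3 3.4 1.8
   vertex 1.0 2.6 2.6
   vertex 0.1 4.8 1.5
  endloop
 endfacet
 facet normal -0.619 -0.756 -0.214
  outer loop
   vertex 0.3 3.4 1.8
   vertex 0.8 3.5 0.0
   vertex 1.0 2.6 2.6
  endloop
 endfacet
 facet normal 0.556 -0.772 0.309
  outer loop
   vertex 2.9 2.9 4.2
   vertex 4.4 2.5 0.5
   vertex 4.9 4.1 3.6
  endloop
 endfacet
 facet normal 0.049 -0.991 0.127
  outer loop
   vertex 2.9 2.9 4.2
   vertex 1.0 2.6 2.6
   vertex 4.4 2.5 0.5
  endloop
 endfacet
 facet normal 0.544 -0.629 0.555
  outer loop
   vertex 2.9 2.9 4.2
   vertex 4.9 4.1 3.6
   vertex 4.5 4.9 4.9
  endloop
 endfacet
 facet normal -0.650 0.110 0.752
  outer loop
   vertex 2.9 2.9 4.2
   vertex 0.1 4.8 1.5
   vertex 1.0 2.6 2.6
  endloop
 endfacet
 facet normal -0.601 0.211 0.771
  outer loop
   vertex 2.9 2.9 4.2
   vertex 4.5 4.9 4.9
   vertex 0.1 4.8 1.5
  endloop
 endfacet
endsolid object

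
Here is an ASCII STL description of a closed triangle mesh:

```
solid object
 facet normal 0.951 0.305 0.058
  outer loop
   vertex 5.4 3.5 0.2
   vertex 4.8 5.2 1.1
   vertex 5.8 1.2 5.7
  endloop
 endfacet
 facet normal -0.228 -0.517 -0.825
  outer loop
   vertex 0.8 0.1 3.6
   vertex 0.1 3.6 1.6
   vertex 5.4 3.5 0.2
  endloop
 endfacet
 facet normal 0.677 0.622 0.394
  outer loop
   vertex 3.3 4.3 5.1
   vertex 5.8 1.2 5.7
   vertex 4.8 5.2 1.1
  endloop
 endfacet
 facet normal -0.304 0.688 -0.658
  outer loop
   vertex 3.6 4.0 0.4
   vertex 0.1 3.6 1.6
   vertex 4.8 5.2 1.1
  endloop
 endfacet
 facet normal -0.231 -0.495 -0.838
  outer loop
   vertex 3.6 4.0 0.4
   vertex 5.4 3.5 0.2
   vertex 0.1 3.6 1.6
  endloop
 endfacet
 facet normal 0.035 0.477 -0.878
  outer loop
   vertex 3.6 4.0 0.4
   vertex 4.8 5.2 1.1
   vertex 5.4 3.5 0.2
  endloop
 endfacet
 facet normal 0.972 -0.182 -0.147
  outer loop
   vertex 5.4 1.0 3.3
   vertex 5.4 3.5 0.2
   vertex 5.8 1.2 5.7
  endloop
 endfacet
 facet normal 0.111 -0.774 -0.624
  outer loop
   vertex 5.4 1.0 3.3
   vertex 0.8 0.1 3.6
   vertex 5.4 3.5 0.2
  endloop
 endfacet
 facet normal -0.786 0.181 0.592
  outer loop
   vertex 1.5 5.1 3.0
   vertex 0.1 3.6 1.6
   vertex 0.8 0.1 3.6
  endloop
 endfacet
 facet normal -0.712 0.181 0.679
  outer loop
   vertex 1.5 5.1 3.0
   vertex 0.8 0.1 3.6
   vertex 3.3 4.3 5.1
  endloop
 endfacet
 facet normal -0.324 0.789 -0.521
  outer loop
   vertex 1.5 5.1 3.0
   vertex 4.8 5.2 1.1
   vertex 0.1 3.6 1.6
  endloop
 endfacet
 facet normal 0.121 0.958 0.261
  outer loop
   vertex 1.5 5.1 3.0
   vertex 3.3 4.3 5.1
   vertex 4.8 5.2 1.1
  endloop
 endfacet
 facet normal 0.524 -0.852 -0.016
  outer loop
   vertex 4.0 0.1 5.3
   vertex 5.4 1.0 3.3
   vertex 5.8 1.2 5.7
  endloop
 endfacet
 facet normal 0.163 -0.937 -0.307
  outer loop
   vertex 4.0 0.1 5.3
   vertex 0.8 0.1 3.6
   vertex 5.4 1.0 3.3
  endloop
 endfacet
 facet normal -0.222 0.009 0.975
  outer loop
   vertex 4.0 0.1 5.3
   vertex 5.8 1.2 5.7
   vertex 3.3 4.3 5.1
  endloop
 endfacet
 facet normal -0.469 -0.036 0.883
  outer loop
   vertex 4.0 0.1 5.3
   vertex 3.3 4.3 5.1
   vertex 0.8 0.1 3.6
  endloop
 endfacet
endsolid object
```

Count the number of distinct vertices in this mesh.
10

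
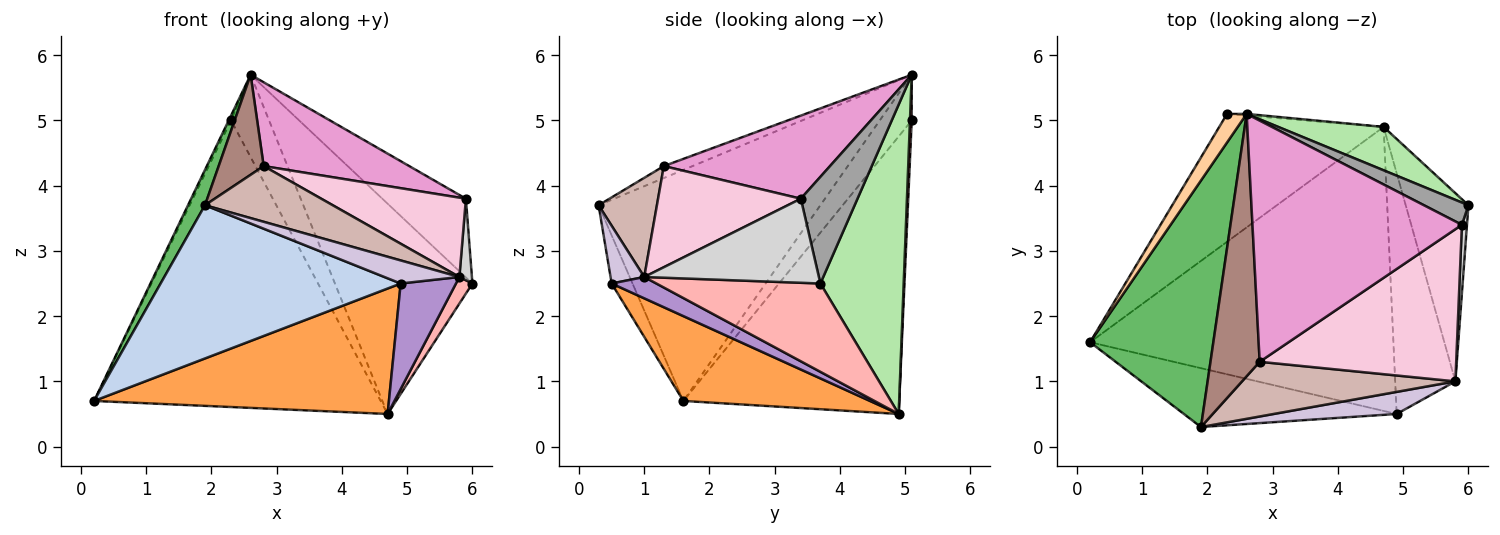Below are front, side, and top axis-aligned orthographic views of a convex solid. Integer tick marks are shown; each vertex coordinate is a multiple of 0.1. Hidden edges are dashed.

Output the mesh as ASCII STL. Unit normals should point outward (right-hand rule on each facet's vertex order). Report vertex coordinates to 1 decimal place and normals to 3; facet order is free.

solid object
 facet normal -0.567 0.752 -0.336
  outer loop
   vertex 4.7 4.9 0.5
   vertex 0.2 1.6 0.7
   vertex 2.3 5.1 5.0
  endloop
 endfacet
 facet normal -0.081 -0.930 -0.357
  outer loop
   vertex 4.9 0.5 2.5
   vertex 1.9 0.3 3.7
   vertex 0.2 1.6 0.7
  endloop
 endfacet
 facet normal 0.248 -0.392 -0.886
  outer loop
   vertex 4.9 0.5 2.5
   vertex 0.2 1.6 0.7
   vertex 4.7 4.9 0.5
  endloop
 endfacet
 facet normal -0.917 0.067 0.393
  outer loop
   vertex 2.6 5.1 5.7
   vertex 2.3 5.1 5.0
   vertex 0.2 1.6 0.7
  endloop
 endfacet
 facet normal -0.880 -0.067 0.470
  outer loop
   vertex 2.6 5.1 5.7
   vertex 0.2 1.6 0.7
   vertex 1.9 0.3 3.7
  endloop
 endfacet
 facet normal 0.510 0.842 0.174
  outer loop
   vertex 2.6 5.1 5.7
   vertex 6.0 3.7 2.5
   vertex 4.7 4.9 0.5
  endloop
 endfacet
 facet normal 0.046 0.999 -0.020
  outer loop
   vertex 2.6 5.1 5.7
   vertex 4.7 4.9 0.5
   vertex 2.3 5.1 5.0
  endloop
 endfacet
 facet normal 0.813 -0.082 -0.577
  outer loop
   vertex 5.8 1.0 2.6
   vertex 4.7 4.9 0.5
   vertex 6.0 3.7 2.5
  endloop
 endfacet
 facet normal 0.309 -0.382 -0.871
  outer loop
   vertex 5.8 1.0 2.6
   vertex 4.9 0.5 2.5
   vertex 4.7 4.9 0.5
  endloop
 endfacet
 facet normal 0.309 -0.687 0.657
  outer loop
   vertex 5.8 1.0 2.6
   vertex 1.9 0.3 3.7
   vertex 4.9 0.5 2.5
  endloop
 endfacet
 facet normal -0.222 -0.347 0.911
  outer loop
   vertex 2.8 1.3 4.3
   vertex 2.6 5.1 5.7
   vertex 1.9 0.3 3.7
  endloop
 endfacet
 facet normal 0.310 -0.678 0.666
  outer loop
   vertex 2.8 1.3 4.3
   vertex 1.9 0.3 3.7
   vertex 5.8 1.0 2.6
  endloop
 endfacet
 facet normal 0.351 -0.307 0.885
  outer loop
   vertex 5.9 3.4 3.8
   vertex 2.6 5.1 5.7
   vertex 2.8 1.3 4.3
  endloop
 endfacet
 facet normal 0.415 -0.421 0.807
  outer loop
   vertex 5.9 3.4 3.8
   vertex 2.8 1.3 4.3
   vertex 5.8 1.0 2.6
  endloop
 endfacet
 facet normal 0.546 0.806 0.228
  outer loop
   vertex 5.9 3.4 3.8
   vertex 6.0 3.7 2.5
   vertex 2.6 5.1 5.7
  endloop
 endfacet
 facet normal 0.996 -0.072 0.060
  outer loop
   vertex 5.9 3.4 3.8
   vertex 5.8 1.0 2.6
   vertex 6.0 3.7 2.5
  endloop
 endfacet
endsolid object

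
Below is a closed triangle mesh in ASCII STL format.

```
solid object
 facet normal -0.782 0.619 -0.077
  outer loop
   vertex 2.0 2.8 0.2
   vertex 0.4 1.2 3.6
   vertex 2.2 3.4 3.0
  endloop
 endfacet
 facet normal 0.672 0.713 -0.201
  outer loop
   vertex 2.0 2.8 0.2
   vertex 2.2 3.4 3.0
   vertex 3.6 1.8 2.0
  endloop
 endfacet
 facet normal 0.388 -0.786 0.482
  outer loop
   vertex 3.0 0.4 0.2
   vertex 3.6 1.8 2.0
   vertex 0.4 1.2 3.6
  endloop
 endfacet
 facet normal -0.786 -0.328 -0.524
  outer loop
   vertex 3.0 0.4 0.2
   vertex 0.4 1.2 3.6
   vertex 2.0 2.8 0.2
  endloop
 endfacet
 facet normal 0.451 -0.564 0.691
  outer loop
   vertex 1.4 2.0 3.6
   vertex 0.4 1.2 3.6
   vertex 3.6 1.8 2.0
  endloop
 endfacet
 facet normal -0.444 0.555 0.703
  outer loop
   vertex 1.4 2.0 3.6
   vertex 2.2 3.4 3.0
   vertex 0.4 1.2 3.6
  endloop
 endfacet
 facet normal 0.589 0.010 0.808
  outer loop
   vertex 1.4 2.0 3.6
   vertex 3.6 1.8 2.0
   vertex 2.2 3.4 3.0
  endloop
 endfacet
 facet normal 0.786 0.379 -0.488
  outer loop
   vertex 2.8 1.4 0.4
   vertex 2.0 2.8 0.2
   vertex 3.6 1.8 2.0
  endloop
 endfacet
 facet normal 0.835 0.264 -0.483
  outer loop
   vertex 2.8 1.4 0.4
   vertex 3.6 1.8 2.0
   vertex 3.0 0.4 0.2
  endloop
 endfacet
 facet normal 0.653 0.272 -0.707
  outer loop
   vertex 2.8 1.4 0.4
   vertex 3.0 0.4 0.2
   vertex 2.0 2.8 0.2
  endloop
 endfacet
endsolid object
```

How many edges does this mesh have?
15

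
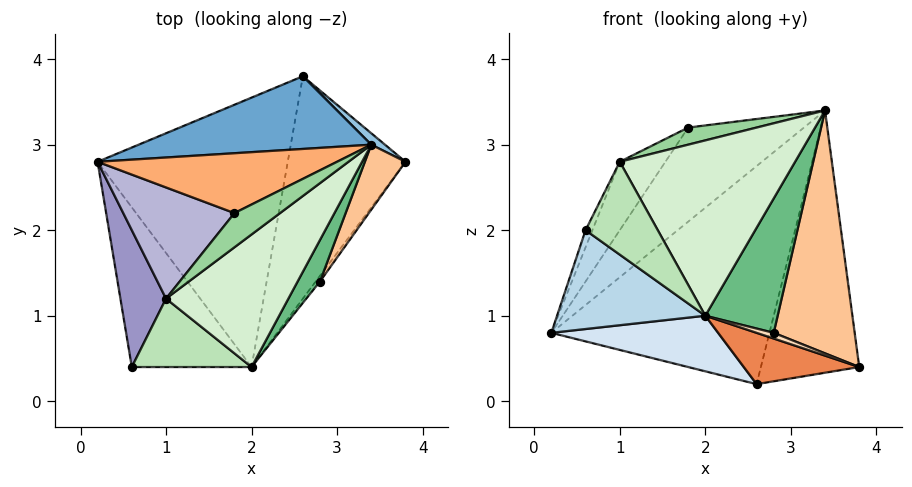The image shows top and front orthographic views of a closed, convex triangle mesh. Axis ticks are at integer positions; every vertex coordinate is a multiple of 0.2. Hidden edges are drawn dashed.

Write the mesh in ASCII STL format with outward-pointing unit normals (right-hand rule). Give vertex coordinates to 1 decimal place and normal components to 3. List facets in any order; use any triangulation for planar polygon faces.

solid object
 facet normal -0.302 0.905 0.302
  outer loop
   vertex 2.6 3.8 0.2
   vertex 0.2 2.8 0.8
   vertex 3.4 3.0 3.4
  endloop
 endfacet
 facet normal 0.637 0.771 0.034
  outer loop
   vertex 2.6 3.8 0.2
   vertex 3.4 3.0 3.4
   vertex 3.8 2.8 0.4
  endloop
 endfacet
 facet normal -0.519 -0.450 -0.727
  outer loop
   vertex 2.0 0.4 1.0
   vertex 0.6 0.4 2.0
   vertex 0.2 2.8 0.8
  endloop
 endfacet
 facet normal -0.159 -0.200 -0.967
  outer loop
   vertex 2.0 0.4 1.0
   vertex 0.2 2.8 0.8
   vertex 2.6 3.8 0.2
  endloop
 endfacet
 facet normal -0.025 -0.225 -0.974
  outer loop
   vertex 2.0 0.4 1.0
   vertex 2.6 3.8 0.2
   vertex 3.8 2.8 0.4
  endloop
 endfacet
 facet normal -0.439 0.758 0.482
  outer loop
   vertex 1.8 2.2 3.2
   vertex 3.4 3.0 3.4
   vertex 0.2 2.8 0.8
  endloop
 endfacet
 facet normal 0.824 -0.547 0.146
  outer loop
   vertex 2.8 1.4 0.8
   vertex 3.8 2.8 0.4
   vertex 3.4 3.0 3.4
  endloop
 endfacet
 facet normal 0.577 -0.577 -0.577
  outer loop
   vertex 2.8 1.4 0.8
   vertex 2.0 0.4 1.0
   vertex 3.8 2.8 0.4
  endloop
 endfacet
 facet normal 0.785 -0.592 0.183
  outer loop
   vertex 2.8 1.4 0.8
   vertex 3.4 3.0 3.4
   vertex 2.0 0.4 1.0
  endloop
 endfacet
 facet normal 0.111 -0.444 0.889
  outer loop
   vertex 1.0 1.2 2.8
   vertex 3.4 3.0 3.4
   vertex 1.8 2.2 3.2
  endloop
 endfacet
 facet normal 0.390 -0.741 0.546
  outer loop
   vertex 1.0 1.2 2.8
   vertex 0.6 0.4 2.0
   vertex 2.0 0.4 1.0
  endloop
 endfacet
 facet normal 0.408 -0.728 0.551
  outer loop
   vertex 1.0 1.2 2.8
   vertex 2.0 0.4 1.0
   vertex 3.4 3.0 3.4
  endloop
 endfacet
 facet normal -0.913 0.051 0.406
  outer loop
   vertex 1.0 1.2 2.8
   vertex 0.2 2.8 0.8
   vertex 0.6 0.4 2.0
  endloop
 endfacet
 facet normal -0.734 0.356 0.578
  outer loop
   vertex 1.0 1.2 2.8
   vertex 1.8 2.2 3.2
   vertex 0.2 2.8 0.8
  endloop
 endfacet
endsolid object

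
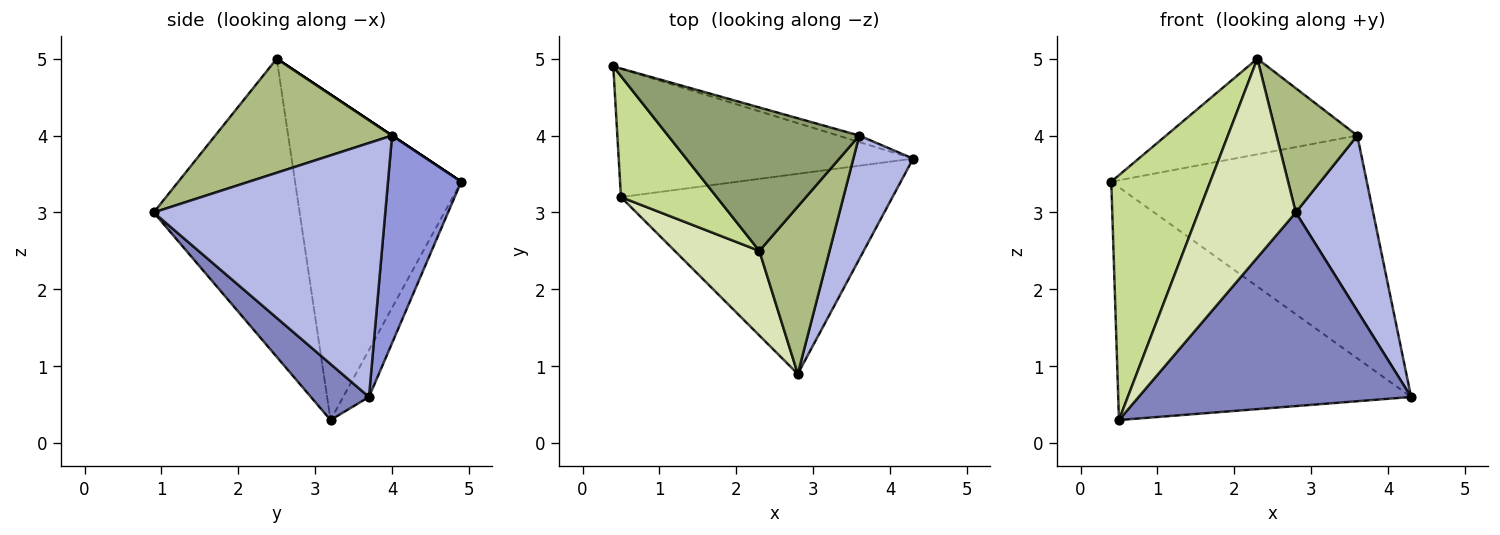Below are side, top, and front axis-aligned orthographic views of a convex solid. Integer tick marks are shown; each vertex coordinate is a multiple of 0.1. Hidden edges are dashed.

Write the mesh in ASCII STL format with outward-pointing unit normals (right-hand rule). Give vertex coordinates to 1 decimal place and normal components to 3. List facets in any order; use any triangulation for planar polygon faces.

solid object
 facet normal -0.077 0.873 -0.481
  outer loop
   vertex 0.5 3.2 0.3
   vertex 0.4 4.9 3.4
   vertex 4.3 3.7 0.6
  endloop
 endfacet
 facet normal 0.147 -0.688 -0.711
  outer loop
   vertex 0.5 3.2 0.3
   vertex 4.3 3.7 0.6
   vertex 2.8 0.9 3.0
  endloop
 endfacet
 facet normal 0.276 0.961 -0.028
  outer loop
   vertex 3.6 4.0 4.0
   vertex 4.3 3.7 0.6
   vertex 0.4 4.9 3.4
  endloop
 endfacet
 facet normal 0.926 -0.309 0.218
  outer loop
   vertex 3.6 4.0 4.0
   vertex 2.8 0.9 3.0
   vertex 4.3 3.7 0.6
  endloop
 endfacet
 facet normal 0.000 0.555 0.832
  outer loop
   vertex 2.3 2.5 5.0
   vertex 3.6 4.0 4.0
   vertex 0.4 4.9 3.4
  endloop
 endfacet
 facet normal 0.794 -0.362 0.488
  outer loop
   vertex 2.3 2.5 5.0
   vertex 2.8 0.9 3.0
   vertex 3.6 4.0 4.0
  endloop
 endfacet
 facet normal -0.833 -0.496 0.245
  outer loop
   vertex 2.3 2.5 5.0
   vertex 0.4 4.9 3.4
   vertex 0.5 3.2 0.3
  endloop
 endfacet
 facet normal -0.810 -0.540 0.230
  outer loop
   vertex 2.3 2.5 5.0
   vertex 0.5 3.2 0.3
   vertex 2.8 0.9 3.0
  endloop
 endfacet
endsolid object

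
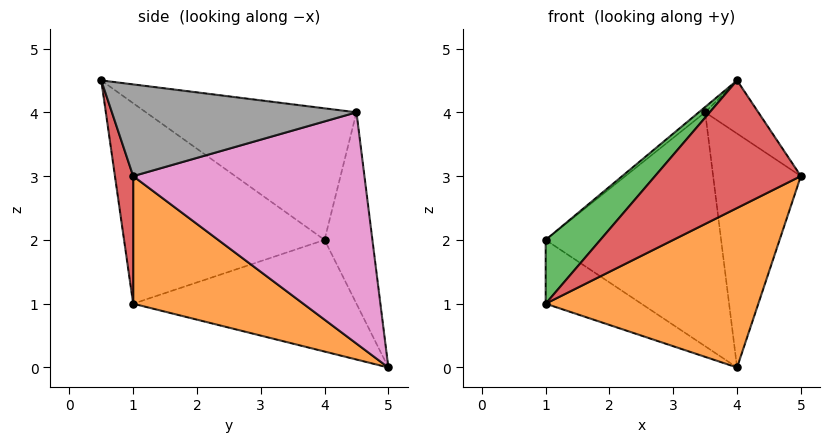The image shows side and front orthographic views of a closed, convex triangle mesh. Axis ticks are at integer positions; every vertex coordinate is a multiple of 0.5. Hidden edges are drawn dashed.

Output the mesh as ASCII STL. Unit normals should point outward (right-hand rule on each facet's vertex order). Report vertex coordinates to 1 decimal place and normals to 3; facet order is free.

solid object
 facet normal -0.594 0.254 -0.763
  outer loop
   vertex 1.0 1.0 1.0
   vertex 1.0 4.0 2.0
   vertex 4.0 5.0 0.0
  endloop
 endfacet
 facet normal 0.390 -0.488 -0.781
  outer loop
   vertex 1.0 1.0 1.0
   vertex 4.0 5.0 0.0
   vertex 5.0 1.0 3.0
  endloop
 endfacet
 facet normal -0.757 -0.207 0.620
  outer loop
   vertex 1.0 1.0 1.0
   vertex 4.0 0.5 4.5
   vertex 1.0 4.0 2.0
  endloop
 endfacet
 facet normal 0.120 -0.963 -0.241
  outer loop
   vertex 1.0 1.0 1.0
   vertex 5.0 1.0 3.0
   vertex 4.0 0.5 4.5
  endloop
 endfacet
 facet normal -0.262 0.961 0.087
  outer loop
   vertex 3.5 4.5 4.0
   vertex 4.0 5.0 0.0
   vertex 1.0 4.0 2.0
  endloop
 endfacet
 facet normal -0.627 0.019 0.779
  outer loop
   vertex 3.5 4.5 4.0
   vertex 1.0 4.0 2.0
   vertex 4.0 0.5 4.5
  endloop
 endfacet
 facet normal 0.923 0.350 0.159
  outer loop
   vertex 3.5 4.5 4.0
   vertex 5.0 1.0 3.0
   vertex 4.0 5.0 0.0
  endloop
 endfacet
 facet normal 0.792 0.172 0.586
  outer loop
   vertex 3.5 4.5 4.0
   vertex 4.0 0.5 4.5
   vertex 5.0 1.0 3.0
  endloop
 endfacet
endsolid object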